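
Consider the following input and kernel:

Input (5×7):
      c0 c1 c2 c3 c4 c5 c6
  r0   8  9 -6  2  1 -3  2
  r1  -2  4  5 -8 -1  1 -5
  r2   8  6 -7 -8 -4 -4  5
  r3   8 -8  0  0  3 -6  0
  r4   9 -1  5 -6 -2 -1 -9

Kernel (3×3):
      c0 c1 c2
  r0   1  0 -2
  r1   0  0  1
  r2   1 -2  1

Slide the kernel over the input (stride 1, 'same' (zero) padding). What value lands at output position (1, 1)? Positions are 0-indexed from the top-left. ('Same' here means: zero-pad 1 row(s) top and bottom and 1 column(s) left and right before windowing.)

The receptive field on the zero-padded input at this output position is [8 9 -6 / -2 4 5 / 8 6 -7]. Elementwise product with the kernel and sum: 8·1 + -6·-2 + 5·1 + 8·1 + 6·-2 + -7·1.

14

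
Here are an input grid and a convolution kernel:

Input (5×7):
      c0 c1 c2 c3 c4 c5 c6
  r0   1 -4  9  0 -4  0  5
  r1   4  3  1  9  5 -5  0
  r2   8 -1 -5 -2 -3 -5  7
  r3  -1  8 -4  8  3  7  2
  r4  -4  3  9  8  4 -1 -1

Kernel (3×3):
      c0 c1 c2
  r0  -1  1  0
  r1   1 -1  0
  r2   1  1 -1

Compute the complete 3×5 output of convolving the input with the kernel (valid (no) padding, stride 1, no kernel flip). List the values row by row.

Output[0,0]: The receptive field on the input at this output position is [1 -4 9 / 4 3 1 / 8 -1 -5]. Elementwise product with the kernel and sum: 1·-1 + -4·1 + 4·1 + 3·-1 + 8·1 + -1·1 + -5·-1.

8 11 -21 0 -1
19 -2 6 1 0
-28 12 4 17 -2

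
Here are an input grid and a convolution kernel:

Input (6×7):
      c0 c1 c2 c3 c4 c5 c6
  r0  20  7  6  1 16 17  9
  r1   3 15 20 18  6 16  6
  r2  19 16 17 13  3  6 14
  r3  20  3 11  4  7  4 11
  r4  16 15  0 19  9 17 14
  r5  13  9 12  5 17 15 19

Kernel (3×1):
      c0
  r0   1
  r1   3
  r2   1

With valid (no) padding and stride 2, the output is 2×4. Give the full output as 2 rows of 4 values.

48 83 37 41
95 50 33 61

Output[0,0]: The receptive field on the input at this output position is [20 / 3 / 19]. Elementwise product with the kernel and sum: 20·1 + 3·3 + 19·1.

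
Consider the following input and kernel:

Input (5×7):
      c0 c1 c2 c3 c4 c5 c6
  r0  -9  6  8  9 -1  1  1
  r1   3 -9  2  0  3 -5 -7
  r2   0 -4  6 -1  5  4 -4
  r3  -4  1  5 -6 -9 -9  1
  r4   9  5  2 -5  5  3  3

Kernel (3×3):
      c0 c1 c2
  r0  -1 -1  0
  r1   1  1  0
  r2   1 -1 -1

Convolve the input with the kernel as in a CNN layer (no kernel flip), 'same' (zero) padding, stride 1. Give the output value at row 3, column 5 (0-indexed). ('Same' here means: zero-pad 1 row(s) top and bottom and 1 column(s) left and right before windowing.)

-28

The receptive field on the zero-padded input at this output position is [5 4 -4 / -9 -9 1 / 5 3 3]. Elementwise product with the kernel and sum: 5·-1 + 4·-1 + -9·1 + -9·1 + 5·1 + 3·-1 + 3·-1.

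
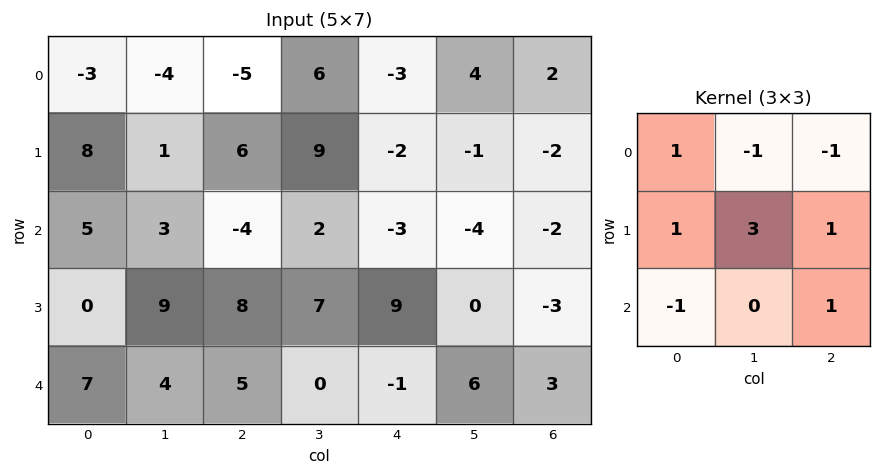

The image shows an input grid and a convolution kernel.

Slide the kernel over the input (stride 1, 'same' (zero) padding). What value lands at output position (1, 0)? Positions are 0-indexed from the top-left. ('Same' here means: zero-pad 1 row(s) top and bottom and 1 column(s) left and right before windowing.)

The receptive field on the zero-padded input at this output position is [0 -3 -4 / 0 8 1 / 0 5 3]. Elementwise product with the kernel and sum: 0·1 + -3·-1 + -4·-1 + 0·1 + 8·3 + 1·1 + 0·-1 + 3·1.

35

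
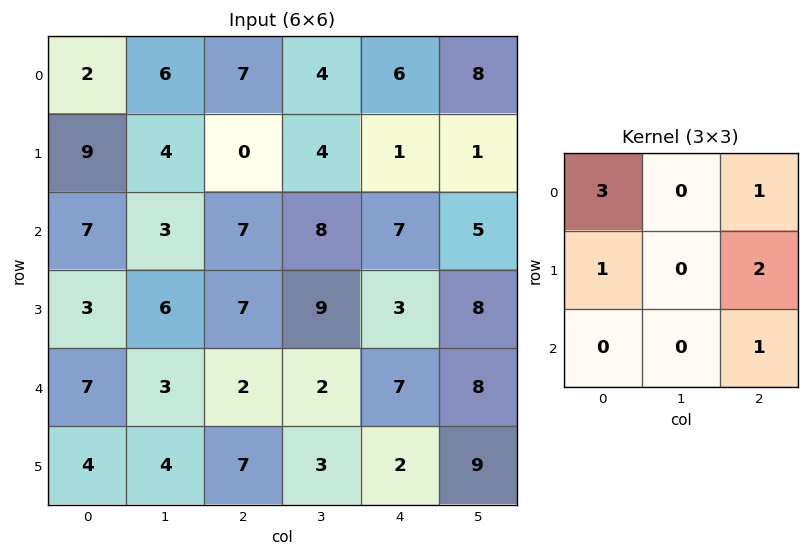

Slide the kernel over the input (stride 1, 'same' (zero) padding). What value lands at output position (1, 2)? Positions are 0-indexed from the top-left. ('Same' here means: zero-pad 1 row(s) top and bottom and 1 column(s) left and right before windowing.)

42

The receptive field on the zero-padded input at this output position is [6 7 4 / 4 0 4 / 3 7 8]. Elementwise product with the kernel and sum: 6·3 + 4·1 + 4·1 + 4·2 + 8·1.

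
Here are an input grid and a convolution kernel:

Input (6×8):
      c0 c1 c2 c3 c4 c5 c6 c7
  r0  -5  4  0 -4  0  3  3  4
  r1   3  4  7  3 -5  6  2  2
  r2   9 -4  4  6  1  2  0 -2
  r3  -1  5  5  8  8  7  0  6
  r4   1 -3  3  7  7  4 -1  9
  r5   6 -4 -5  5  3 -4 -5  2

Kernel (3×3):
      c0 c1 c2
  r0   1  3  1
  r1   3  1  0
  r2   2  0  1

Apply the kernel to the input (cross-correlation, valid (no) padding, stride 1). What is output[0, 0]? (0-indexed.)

The receptive field on the input at this output position is [-5 4 0 / 3 4 7 / 9 -4 4]. Elementwise product with the kernel and sum: -5·1 + 4·3 + 0·1 + 3·3 + 4·1 + 9·2 + 4·1.

42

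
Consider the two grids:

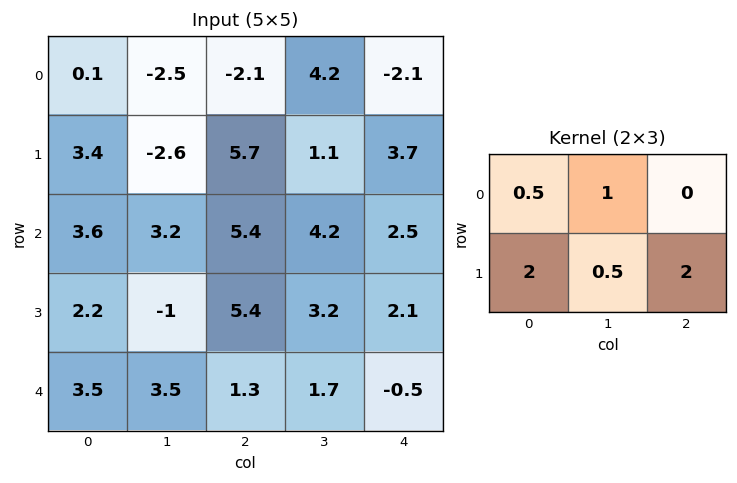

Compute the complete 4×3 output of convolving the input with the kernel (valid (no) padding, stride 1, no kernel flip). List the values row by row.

Output[0,0]: The receptive field on the input at this output position is [0.1 -2.5 -2.1 / 3.4 -2.6 5.7]. Elementwise product with the kernel and sum: 0.1·0.5 + -2.5·1 + 3.4·2 + -2.6·0.5 + 5.7·2.

14.45 -3.5 22.5
18.7 21.9 21.85
19.7 14.1 23.5
11.45 15.95 8.35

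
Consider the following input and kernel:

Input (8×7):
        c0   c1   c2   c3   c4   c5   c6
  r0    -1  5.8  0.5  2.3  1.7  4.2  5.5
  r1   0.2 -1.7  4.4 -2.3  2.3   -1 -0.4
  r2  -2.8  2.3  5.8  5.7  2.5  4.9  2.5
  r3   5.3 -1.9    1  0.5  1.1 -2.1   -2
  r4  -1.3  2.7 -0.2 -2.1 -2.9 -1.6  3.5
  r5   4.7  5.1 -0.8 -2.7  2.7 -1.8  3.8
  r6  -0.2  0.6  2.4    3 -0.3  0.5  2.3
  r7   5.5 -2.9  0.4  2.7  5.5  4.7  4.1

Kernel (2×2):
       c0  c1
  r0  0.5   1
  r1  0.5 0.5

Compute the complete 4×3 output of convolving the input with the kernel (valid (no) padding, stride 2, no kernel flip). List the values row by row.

Output[0,0]: The receptive field on the input at this output position is [-1 5.8 / 0.2 -1.7]. Elementwise product with the kernel and sum: -1·0.5 + 5.8·1 + 0.2·0.5 + -1.7·0.5.
Output[0,1]: The receptive field on the input at this output position is [0.5 2.3 / 4.4 -2.3]. Elementwise product with the kernel and sum: 0.5·0.5 + 2.3·1 + 4.4·0.5 + -2.3·0.5.

4.55 3.6 5.7
2.6 9.35 5.65
6.95 -3.95 -2.6
1.8 5.75 5.45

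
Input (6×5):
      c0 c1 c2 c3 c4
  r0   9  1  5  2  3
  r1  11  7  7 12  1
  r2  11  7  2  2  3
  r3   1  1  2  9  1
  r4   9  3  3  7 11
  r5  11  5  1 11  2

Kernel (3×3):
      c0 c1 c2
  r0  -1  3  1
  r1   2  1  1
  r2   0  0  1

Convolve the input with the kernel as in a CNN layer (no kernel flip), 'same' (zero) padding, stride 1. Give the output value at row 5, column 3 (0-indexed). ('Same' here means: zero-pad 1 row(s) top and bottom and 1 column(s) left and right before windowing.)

The receptive field on the zero-padded input at this output position is [3 7 11 / 1 11 2 / 0 0 0]. Elementwise product with the kernel and sum: 3·-1 + 7·3 + 11·1 + 1·2 + 11·1 + 2·1 + 0·1.

44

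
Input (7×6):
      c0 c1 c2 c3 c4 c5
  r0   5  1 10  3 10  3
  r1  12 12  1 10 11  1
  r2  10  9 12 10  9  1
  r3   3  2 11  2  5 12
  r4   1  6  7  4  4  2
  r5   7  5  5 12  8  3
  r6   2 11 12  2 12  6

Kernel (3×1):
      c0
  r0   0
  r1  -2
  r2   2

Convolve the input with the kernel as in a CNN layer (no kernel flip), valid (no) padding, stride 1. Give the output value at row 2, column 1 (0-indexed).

The receptive field on the input at this output position is [9 / 2 / 6]. Elementwise product with the kernel and sum: 2·-2 + 6·2.

8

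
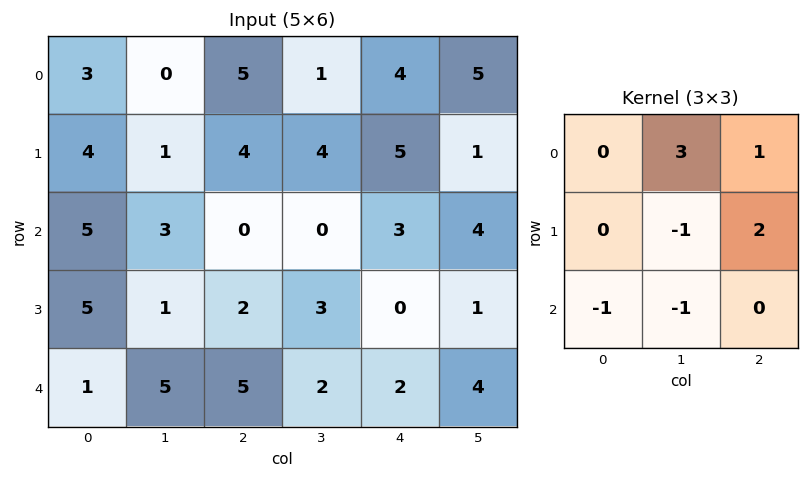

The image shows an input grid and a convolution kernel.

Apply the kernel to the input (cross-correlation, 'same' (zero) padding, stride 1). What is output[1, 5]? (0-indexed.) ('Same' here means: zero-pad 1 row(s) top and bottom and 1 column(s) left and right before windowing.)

7

The receptive field on the zero-padded input at this output position is [4 5 0 / 5 1 0 / 3 4 0]. Elementwise product with the kernel and sum: 5·3 + 0·1 + 1·-1 + 0·2 + 3·-1 + 4·-1.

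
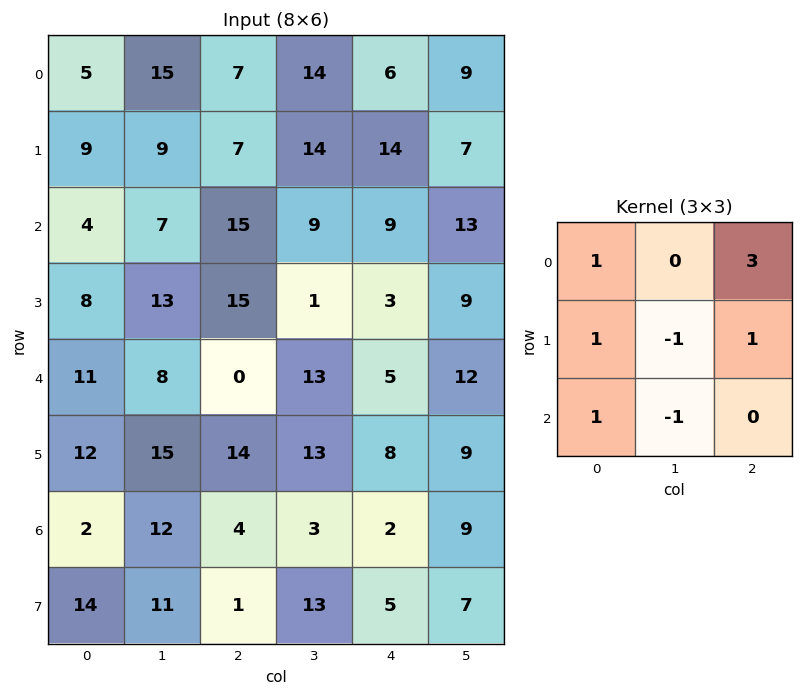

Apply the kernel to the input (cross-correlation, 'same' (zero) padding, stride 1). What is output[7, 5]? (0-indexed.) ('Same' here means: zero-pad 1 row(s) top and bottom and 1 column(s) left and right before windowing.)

The receptive field on the zero-padded input at this output position is [2 9 0 / 5 7 0 / 0 0 0]. Elementwise product with the kernel and sum: 2·1 + 0·3 + 5·1 + 7·-1 + 0·1 + 0·1 + 0·-1.

0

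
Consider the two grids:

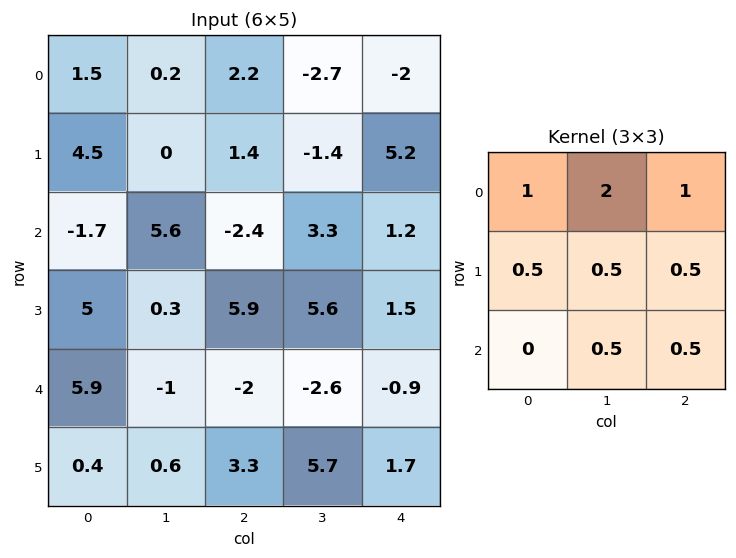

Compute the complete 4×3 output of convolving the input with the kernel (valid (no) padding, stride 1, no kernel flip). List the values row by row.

Output[0,0]: The receptive field on the input at this output position is [1.5 0.2 2.2 / 4.5 0 1.4 / -1.7 5.6 -2.4]. Elementwise product with the kernel and sum: 1.5·1 + 0.2·2 + 2.2·1 + 4.5·0.5 + 0·0.5 + 1.4·0.5 + 5.6·0.5 + -2.4·0.5.

8.65 2.35 -0.35
9.75 10.4 8.4
11.2 7.7 10.15
14.9 19.4 19.55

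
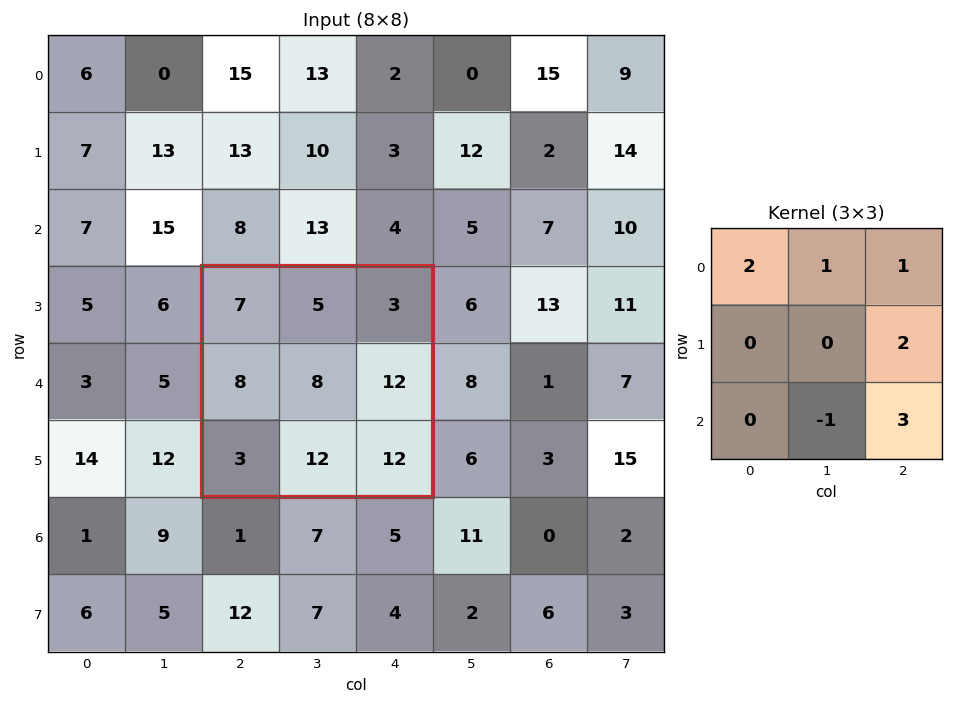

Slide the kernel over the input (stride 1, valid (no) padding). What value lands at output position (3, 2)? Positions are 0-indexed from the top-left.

The receptive field on the input at this output position is [7 5 3 / 8 8 12 / 3 12 12]. Elementwise product with the kernel and sum: 7·2 + 5·1 + 3·1 + 12·2 + 12·-1 + 12·3.

70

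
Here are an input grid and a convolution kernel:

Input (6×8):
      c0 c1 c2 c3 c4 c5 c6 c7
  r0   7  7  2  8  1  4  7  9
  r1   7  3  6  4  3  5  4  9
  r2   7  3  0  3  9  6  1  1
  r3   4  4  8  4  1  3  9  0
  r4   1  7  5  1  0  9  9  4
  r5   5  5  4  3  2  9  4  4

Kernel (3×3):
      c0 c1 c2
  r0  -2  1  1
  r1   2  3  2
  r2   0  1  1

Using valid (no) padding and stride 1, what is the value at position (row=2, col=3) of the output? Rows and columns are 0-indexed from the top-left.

The receptive field on the input at this output position is [3 9 6 / 4 1 3 / 1 0 9]. Elementwise product with the kernel and sum: 3·-2 + 9·1 + 6·1 + 4·2 + 1·3 + 3·2 + 0·1 + 9·1.

35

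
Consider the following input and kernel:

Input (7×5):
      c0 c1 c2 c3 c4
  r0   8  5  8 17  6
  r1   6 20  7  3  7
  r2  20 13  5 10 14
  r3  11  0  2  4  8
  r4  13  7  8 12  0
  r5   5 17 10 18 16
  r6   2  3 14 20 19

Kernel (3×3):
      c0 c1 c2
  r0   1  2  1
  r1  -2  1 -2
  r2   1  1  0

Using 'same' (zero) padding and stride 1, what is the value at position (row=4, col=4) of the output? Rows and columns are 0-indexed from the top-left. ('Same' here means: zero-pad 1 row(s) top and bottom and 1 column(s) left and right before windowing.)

The receptive field on the zero-padded input at this output position is [4 8 0 / 12 0 0 / 18 16 0]. Elementwise product with the kernel and sum: 4·1 + 8·2 + 0·1 + 12·-2 + 0·1 + 0·-2 + 18·1 + 16·1.

30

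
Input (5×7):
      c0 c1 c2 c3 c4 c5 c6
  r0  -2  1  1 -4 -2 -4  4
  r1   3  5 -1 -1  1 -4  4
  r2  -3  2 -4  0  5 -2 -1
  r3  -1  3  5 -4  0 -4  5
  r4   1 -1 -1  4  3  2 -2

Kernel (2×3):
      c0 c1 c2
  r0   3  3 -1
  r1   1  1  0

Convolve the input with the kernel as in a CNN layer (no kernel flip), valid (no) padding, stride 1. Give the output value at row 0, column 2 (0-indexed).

-9

The receptive field on the input at this output position is [1 -4 -2 / -1 -1 1]. Elementwise product with the kernel and sum: 1·3 + -4·3 + -2·-1 + -1·1 + -1·1.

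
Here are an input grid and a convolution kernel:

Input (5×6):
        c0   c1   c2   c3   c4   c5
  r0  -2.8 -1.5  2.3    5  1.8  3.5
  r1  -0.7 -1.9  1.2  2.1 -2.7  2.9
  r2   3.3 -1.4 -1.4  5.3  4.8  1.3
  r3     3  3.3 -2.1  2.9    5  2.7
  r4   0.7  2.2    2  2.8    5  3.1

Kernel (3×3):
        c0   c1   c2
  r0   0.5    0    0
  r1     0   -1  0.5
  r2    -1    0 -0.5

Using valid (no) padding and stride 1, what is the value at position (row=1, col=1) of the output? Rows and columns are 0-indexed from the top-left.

-1.65

The receptive field on the input at this output position is [-1.9 1.2 2.1 / -1.4 -1.4 5.3 / 3.3 -2.1 2.9]. Elementwise product with the kernel and sum: -1.9·0.5 + -1.4·-1 + 5.3·0.5 + 3.3·-1 + 2.9·-0.5.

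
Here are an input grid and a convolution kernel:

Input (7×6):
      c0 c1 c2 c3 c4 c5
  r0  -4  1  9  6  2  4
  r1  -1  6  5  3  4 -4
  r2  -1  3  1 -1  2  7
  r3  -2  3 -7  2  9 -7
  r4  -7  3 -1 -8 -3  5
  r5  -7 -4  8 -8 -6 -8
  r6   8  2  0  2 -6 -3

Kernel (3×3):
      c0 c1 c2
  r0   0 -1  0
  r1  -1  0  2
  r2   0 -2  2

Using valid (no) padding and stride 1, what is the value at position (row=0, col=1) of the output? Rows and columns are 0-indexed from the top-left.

The receptive field on the input at this output position is [1 9 6 / 6 5 3 / 3 1 -1]. Elementwise product with the kernel and sum: 9·-1 + 6·-1 + 3·2 + 1·-2 + -1·2.

-13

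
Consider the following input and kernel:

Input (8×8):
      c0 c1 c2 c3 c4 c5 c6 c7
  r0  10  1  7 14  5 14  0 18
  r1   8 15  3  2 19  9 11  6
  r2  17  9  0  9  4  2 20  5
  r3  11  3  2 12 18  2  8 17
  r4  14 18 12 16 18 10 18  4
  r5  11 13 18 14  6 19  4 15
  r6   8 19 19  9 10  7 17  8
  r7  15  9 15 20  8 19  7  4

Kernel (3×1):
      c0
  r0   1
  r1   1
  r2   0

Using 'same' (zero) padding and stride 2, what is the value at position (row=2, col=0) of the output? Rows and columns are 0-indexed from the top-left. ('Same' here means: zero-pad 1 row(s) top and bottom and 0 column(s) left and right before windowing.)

The receptive field on the zero-padded input at this output position is [11 / 14 / 11]. Elementwise product with the kernel and sum: 11·1 + 14·1.

25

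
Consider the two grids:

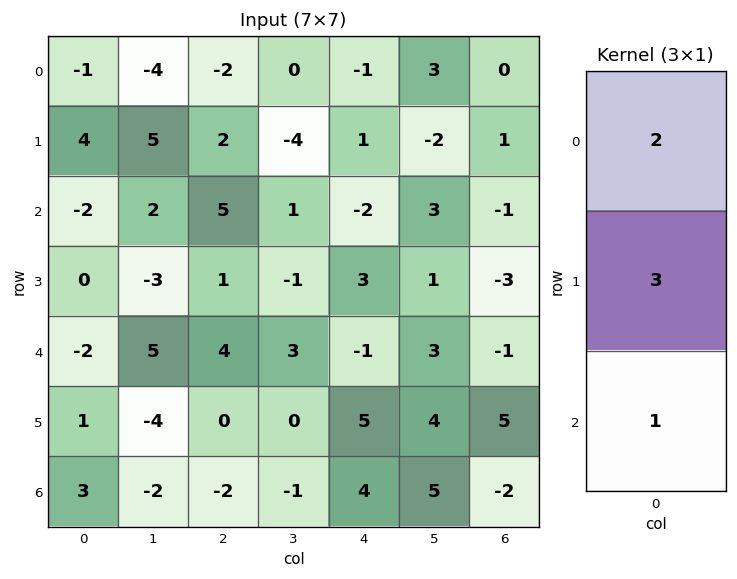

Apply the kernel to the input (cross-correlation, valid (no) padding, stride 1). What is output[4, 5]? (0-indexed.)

23

The receptive field on the input at this output position is [3 / 4 / 5]. Elementwise product with the kernel and sum: 3·2 + 4·3 + 5·1.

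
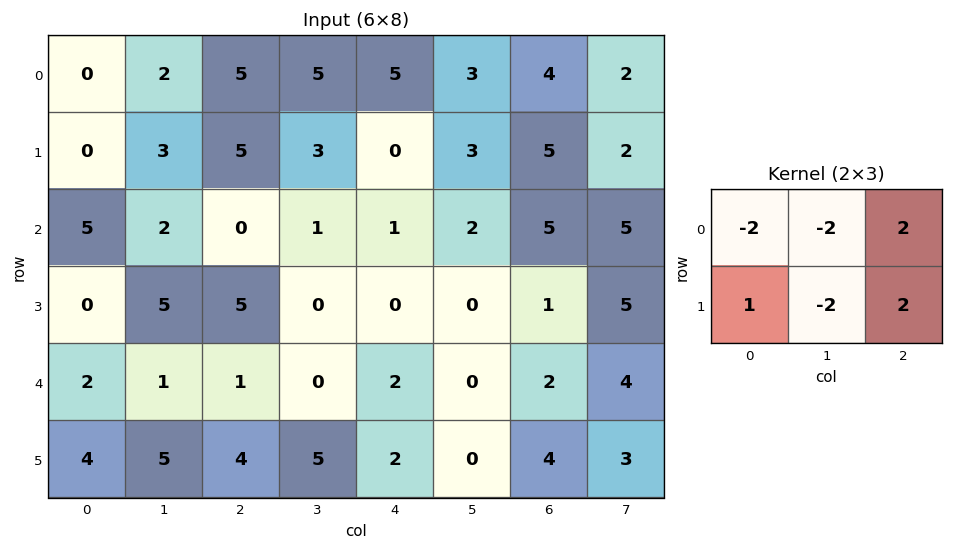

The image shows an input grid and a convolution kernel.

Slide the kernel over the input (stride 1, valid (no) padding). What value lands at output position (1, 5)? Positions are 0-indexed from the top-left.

The receptive field on the input at this output position is [3 5 2 / 2 5 5]. Elementwise product with the kernel and sum: 3·-2 + 5·-2 + 2·2 + 2·1 + 5·-2 + 5·2.

-10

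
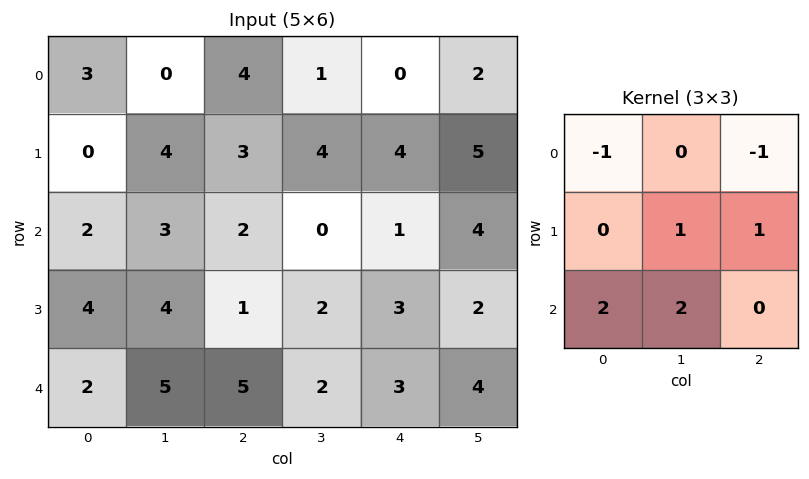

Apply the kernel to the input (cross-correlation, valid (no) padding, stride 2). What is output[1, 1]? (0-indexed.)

16

The receptive field on the input at this output position is [2 0 1 / 1 2 3 / 5 2 3]. Elementwise product with the kernel and sum: 2·-1 + 1·-1 + 2·1 + 3·1 + 5·2 + 2·2.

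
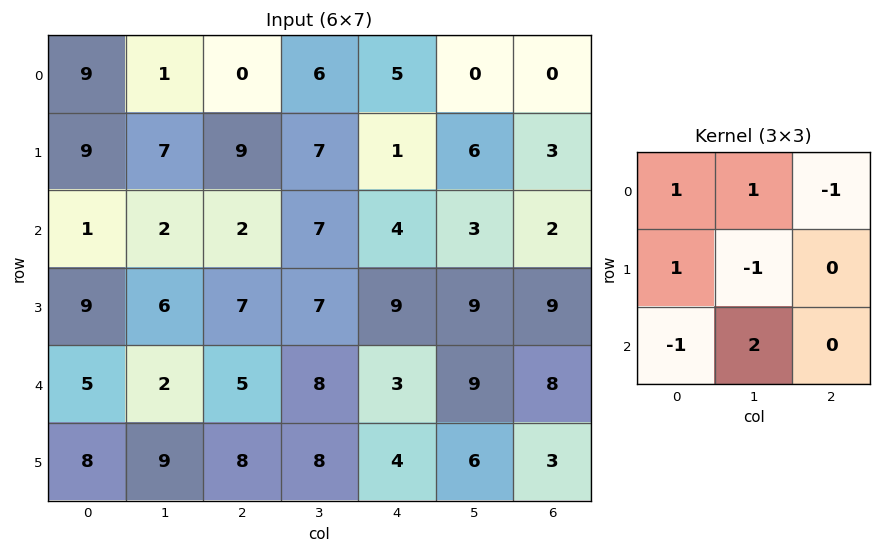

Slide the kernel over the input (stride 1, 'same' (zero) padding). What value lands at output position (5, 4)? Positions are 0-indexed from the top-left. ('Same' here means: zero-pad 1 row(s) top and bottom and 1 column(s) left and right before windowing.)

6

The receptive field on the zero-padded input at this output position is [8 3 9 / 8 4 6 / 0 0 0]. Elementwise product with the kernel and sum: 8·1 + 3·1 + 9·-1 + 8·1 + 4·-1 + 0·-1 + 0·2.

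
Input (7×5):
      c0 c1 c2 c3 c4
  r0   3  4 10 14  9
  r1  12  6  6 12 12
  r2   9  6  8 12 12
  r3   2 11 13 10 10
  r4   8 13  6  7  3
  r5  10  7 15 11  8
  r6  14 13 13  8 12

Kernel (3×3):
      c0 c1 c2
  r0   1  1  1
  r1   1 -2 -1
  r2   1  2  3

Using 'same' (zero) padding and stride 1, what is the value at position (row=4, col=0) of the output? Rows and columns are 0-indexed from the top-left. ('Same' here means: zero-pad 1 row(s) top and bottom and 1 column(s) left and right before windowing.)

25

The receptive field on the zero-padded input at this output position is [0 2 11 / 0 8 13 / 0 10 7]. Elementwise product with the kernel and sum: 0·1 + 2·1 + 11·1 + 0·1 + 8·-2 + 13·-1 + 0·1 + 10·2 + 7·3.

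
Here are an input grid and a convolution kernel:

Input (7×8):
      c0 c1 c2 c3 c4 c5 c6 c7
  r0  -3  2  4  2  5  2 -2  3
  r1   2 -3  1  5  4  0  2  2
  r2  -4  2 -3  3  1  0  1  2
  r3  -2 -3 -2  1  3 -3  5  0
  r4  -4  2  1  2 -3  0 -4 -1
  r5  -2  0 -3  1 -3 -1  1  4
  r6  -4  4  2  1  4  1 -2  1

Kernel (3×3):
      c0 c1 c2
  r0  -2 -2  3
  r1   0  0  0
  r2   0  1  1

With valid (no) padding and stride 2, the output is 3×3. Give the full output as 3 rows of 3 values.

Output[0,0]: The receptive field on the input at this output position is [-3 2 4 / 2 -3 1 / -4 2 -3]. Elementwise product with the kernel and sum: -3·-2 + 2·-2 + 4·3 + 2·1 + -3·1.
Output[0,1]: The receptive field on the input at this output position is [4 2 5 / 1 5 4 / -3 3 1]. Elementwise product with the kernel and sum: 4·-2 + 2·-2 + 5·3 + 3·1 + 1·1.

13 7 -19
-2 2 -3
13 -10 -7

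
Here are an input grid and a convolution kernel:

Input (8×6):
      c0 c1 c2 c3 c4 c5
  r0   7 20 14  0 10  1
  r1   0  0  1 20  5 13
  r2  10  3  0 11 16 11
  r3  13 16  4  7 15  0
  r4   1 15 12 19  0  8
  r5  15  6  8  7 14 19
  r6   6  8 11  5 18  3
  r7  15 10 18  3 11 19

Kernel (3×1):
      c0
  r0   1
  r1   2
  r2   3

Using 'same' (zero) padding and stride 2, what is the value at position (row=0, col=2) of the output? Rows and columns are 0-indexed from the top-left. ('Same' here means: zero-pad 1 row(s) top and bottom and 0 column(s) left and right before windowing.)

The receptive field on the zero-padded input at this output position is [0 / 10 / 5]. Elementwise product with the kernel and sum: 0·1 + 10·2 + 5·3.

35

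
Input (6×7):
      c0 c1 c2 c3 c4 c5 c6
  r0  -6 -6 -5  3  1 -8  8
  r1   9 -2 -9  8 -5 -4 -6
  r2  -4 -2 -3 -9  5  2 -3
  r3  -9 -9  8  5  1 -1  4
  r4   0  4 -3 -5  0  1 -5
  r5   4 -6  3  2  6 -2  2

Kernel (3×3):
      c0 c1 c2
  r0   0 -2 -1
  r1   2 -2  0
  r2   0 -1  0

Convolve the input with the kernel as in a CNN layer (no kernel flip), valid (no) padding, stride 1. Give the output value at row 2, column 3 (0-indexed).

The receptive field on the input at this output position is [-9 5 2 / 5 1 -1 / -5 0 1]. Elementwise product with the kernel and sum: 5·-2 + 2·-1 + 5·2 + 1·-2 + 0·-1.

-4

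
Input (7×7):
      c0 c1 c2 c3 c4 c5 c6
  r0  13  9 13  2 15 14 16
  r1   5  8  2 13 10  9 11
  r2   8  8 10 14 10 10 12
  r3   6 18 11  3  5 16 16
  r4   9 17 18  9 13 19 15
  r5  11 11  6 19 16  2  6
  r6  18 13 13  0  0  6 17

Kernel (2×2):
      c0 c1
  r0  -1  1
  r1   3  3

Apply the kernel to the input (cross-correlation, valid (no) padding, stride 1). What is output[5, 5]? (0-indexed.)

The receptive field on the input at this output position is [2 6 / 6 17]. Elementwise product with the kernel and sum: 2·-1 + 6·1 + 6·3 + 17·3.

73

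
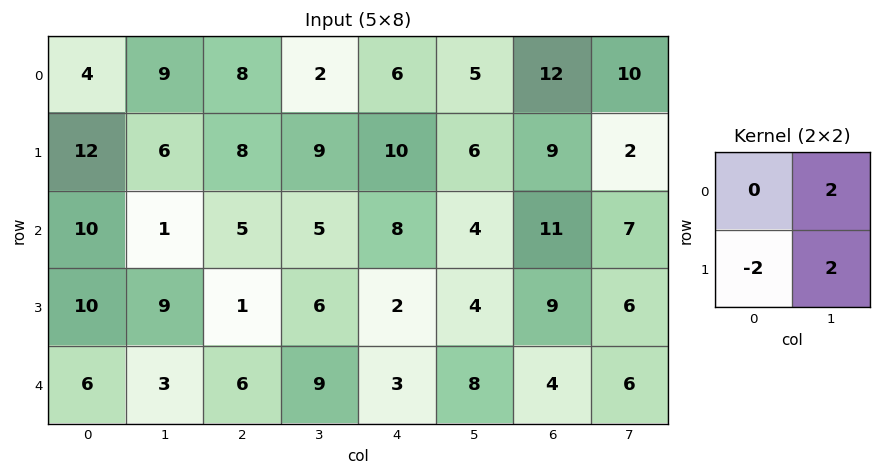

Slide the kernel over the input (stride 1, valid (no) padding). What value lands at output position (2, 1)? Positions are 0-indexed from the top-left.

The receptive field on the input at this output position is [1 5 / 9 1]. Elementwise product with the kernel and sum: 5·2 + 9·-2 + 1·2.

-6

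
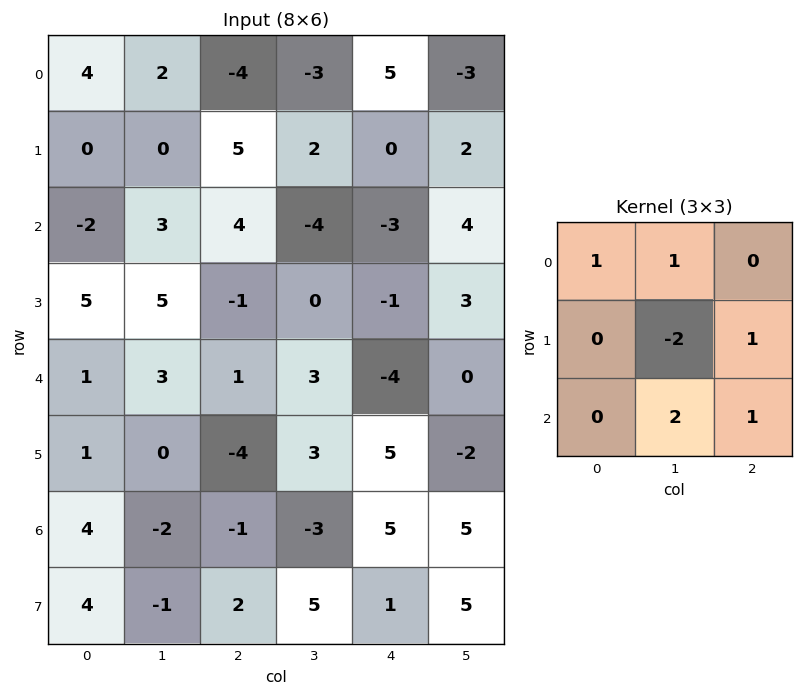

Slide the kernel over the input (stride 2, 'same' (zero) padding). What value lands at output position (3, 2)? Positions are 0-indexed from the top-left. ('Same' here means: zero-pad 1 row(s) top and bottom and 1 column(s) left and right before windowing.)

10

The receptive field on the zero-padded input at this output position is [3 5 -2 / -3 5 5 / 5 1 5]. Elementwise product with the kernel and sum: 3·1 + 5·1 + 5·-2 + 5·1 + 1·2 + 5·1.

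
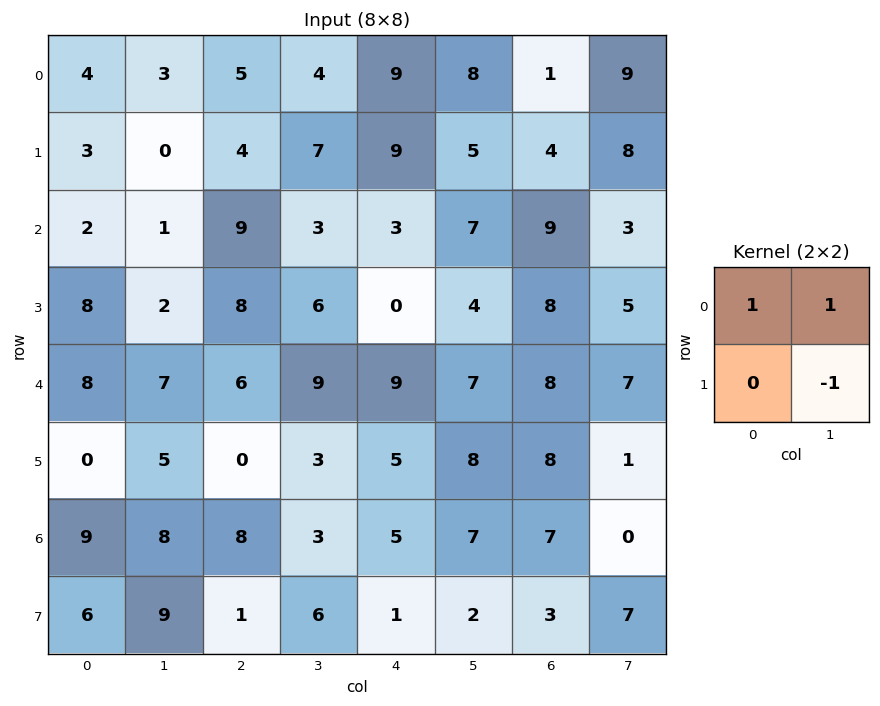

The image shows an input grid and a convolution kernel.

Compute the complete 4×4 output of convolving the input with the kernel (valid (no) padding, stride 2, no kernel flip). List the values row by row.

Output[0,0]: The receptive field on the input at this output position is [4 3 / 3 0]. Elementwise product with the kernel and sum: 4·1 + 3·1 + 0·-1.
Output[0,1]: The receptive field on the input at this output position is [5 4 / 4 7]. Elementwise product with the kernel and sum: 5·1 + 4·1 + 7·-1.

7 2 12 2
1 6 6 7
10 12 8 14
8 5 10 0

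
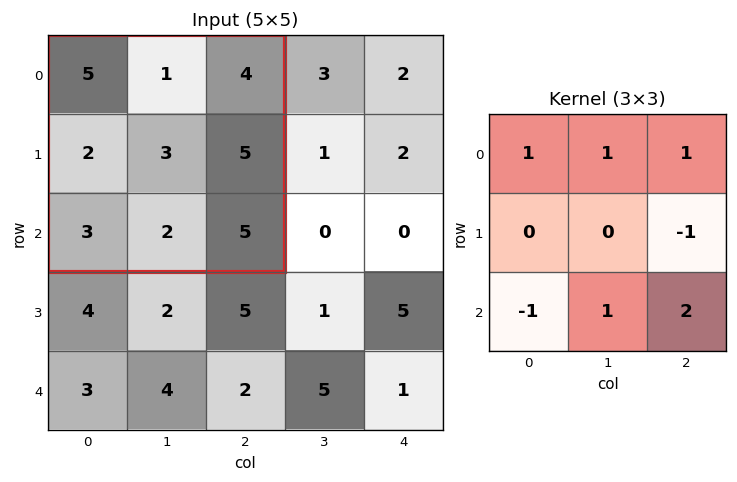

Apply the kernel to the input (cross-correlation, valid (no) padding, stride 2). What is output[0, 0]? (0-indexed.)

The receptive field on the input at this output position is [5 1 4 / 2 3 5 / 3 2 5]. Elementwise product with the kernel and sum: 5·1 + 1·1 + 4·1 + 5·-1 + 3·-1 + 2·1 + 5·2.

14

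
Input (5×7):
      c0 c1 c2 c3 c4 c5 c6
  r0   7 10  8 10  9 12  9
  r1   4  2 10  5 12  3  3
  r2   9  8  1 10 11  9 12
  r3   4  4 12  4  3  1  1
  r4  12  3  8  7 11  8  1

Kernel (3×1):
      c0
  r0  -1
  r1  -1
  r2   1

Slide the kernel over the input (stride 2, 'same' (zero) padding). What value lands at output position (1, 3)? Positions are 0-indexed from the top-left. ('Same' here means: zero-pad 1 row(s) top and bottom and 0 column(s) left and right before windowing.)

The receptive field on the zero-padded input at this output position is [3 / 12 / 1]. Elementwise product with the kernel and sum: 3·-1 + 12·-1 + 1·1.

-14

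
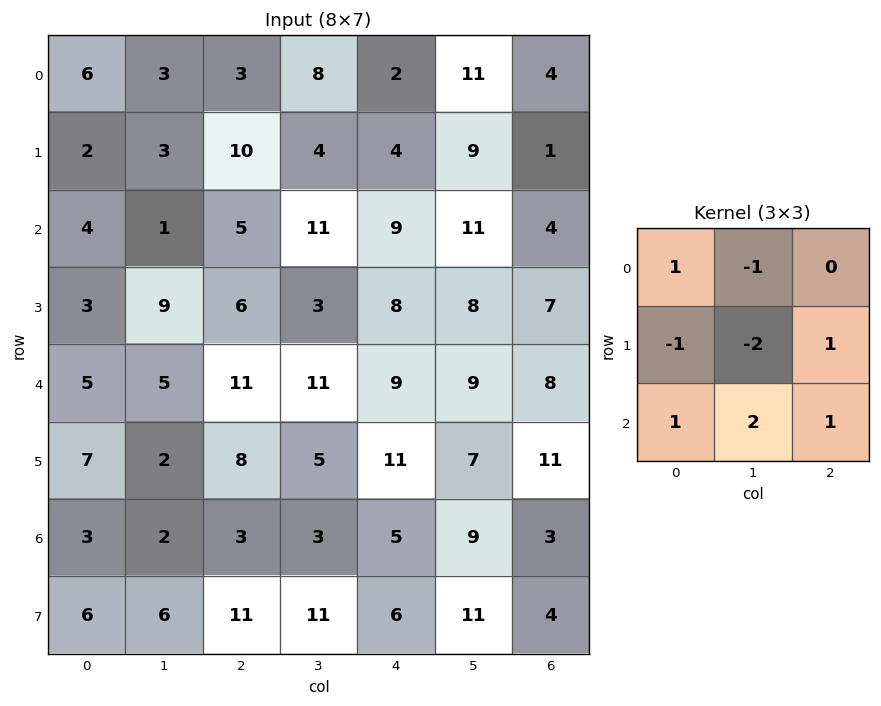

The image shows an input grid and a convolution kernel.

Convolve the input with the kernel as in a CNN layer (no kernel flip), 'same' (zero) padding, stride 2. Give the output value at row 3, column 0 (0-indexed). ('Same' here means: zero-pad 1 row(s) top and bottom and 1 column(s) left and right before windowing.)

7

The receptive field on the zero-padded input at this output position is [0 7 2 / 0 3 2 / 0 6 6]. Elementwise product with the kernel and sum: 0·1 + 7·-1 + 0·-1 + 3·-2 + 2·1 + 0·1 + 6·2 + 6·1.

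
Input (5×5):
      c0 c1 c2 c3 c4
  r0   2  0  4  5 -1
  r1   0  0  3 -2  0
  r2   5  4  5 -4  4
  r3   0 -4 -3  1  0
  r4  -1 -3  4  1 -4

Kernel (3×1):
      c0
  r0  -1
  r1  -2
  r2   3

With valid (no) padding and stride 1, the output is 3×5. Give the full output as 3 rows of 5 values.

Output[0,0]: The receptive field on the input at this output position is [2 / 0 / 5]. Elementwise product with the kernel and sum: 2·-1 + 0·-2 + 5·3.
Output[0,1]: The receptive field on the input at this output position is [0 / 0 / 4]. Elementwise product with the kernel and sum: 0·-1 + 0·-2 + 4·3.

13 12 5 -13 13
-10 -20 -22 13 -8
-8 -5 13 5 -16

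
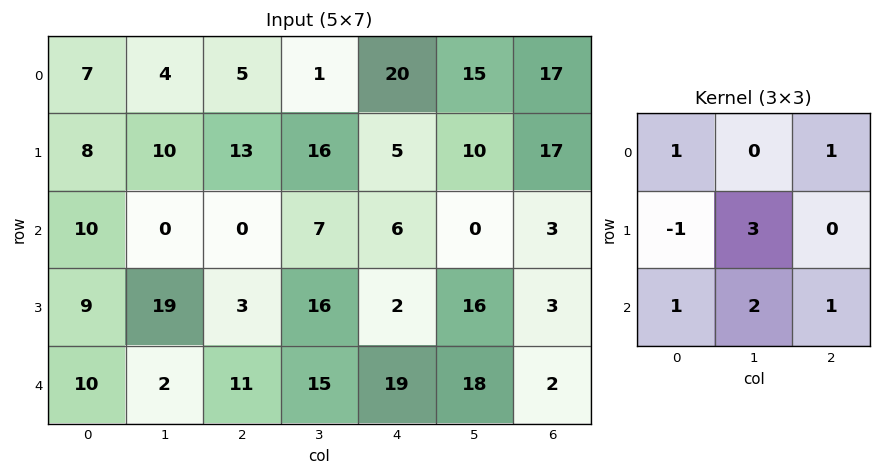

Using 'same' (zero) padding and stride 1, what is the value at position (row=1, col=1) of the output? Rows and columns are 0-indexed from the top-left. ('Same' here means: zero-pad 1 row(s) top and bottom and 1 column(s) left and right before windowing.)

The receptive field on the zero-padded input at this output position is [7 4 5 / 8 10 13 / 10 0 0]. Elementwise product with the kernel and sum: 7·1 + 5·1 + 8·-1 + 10·3 + 10·1 + 0·2 + 0·1.

44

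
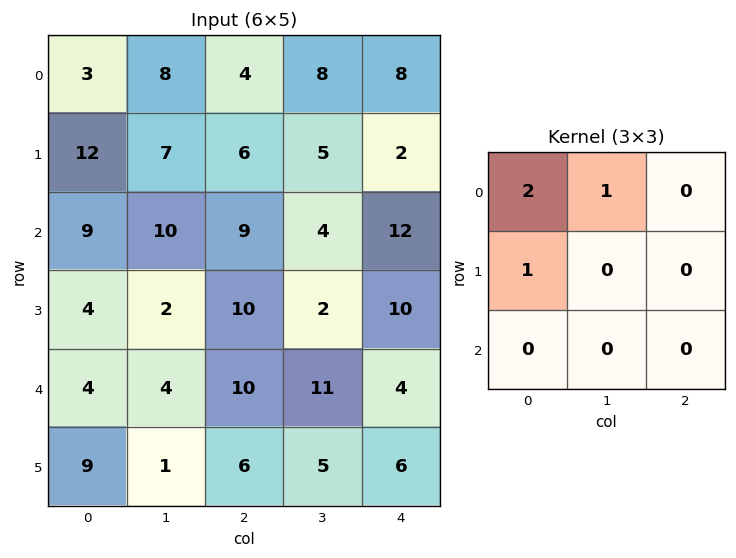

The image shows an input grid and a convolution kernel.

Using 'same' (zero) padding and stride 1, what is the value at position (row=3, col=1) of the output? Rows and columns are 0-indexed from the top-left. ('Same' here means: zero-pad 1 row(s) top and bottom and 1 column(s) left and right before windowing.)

The receptive field on the zero-padded input at this output position is [9 10 9 / 4 2 10 / 4 4 10]. Elementwise product with the kernel and sum: 9·2 + 10·1 + 4·1.

32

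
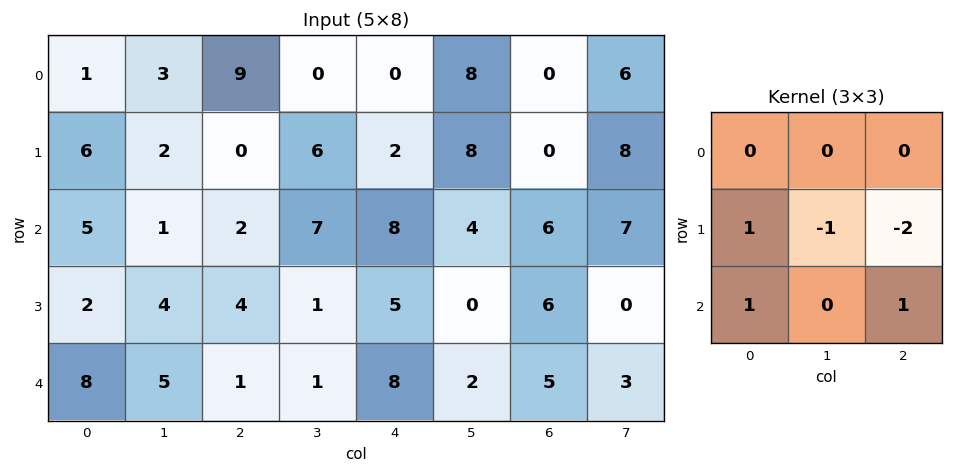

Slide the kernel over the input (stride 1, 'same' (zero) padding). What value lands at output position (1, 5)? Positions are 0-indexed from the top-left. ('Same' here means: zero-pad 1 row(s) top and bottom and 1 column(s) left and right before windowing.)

8

The receptive field on the zero-padded input at this output position is [0 8 0 / 2 8 0 / 8 4 6]. Elementwise product with the kernel and sum: 2·1 + 8·-1 + 0·-2 + 8·1 + 6·1.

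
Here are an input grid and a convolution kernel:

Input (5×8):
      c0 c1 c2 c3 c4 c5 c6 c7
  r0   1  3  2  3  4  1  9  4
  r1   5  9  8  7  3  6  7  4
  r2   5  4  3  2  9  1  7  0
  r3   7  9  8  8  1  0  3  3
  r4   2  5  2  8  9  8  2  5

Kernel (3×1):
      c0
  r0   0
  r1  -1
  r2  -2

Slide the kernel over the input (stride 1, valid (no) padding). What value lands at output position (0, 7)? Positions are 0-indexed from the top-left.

-4

The receptive field on the input at this output position is [4 / 4 / 0]. Elementwise product with the kernel and sum: 4·-1 + 0·-2.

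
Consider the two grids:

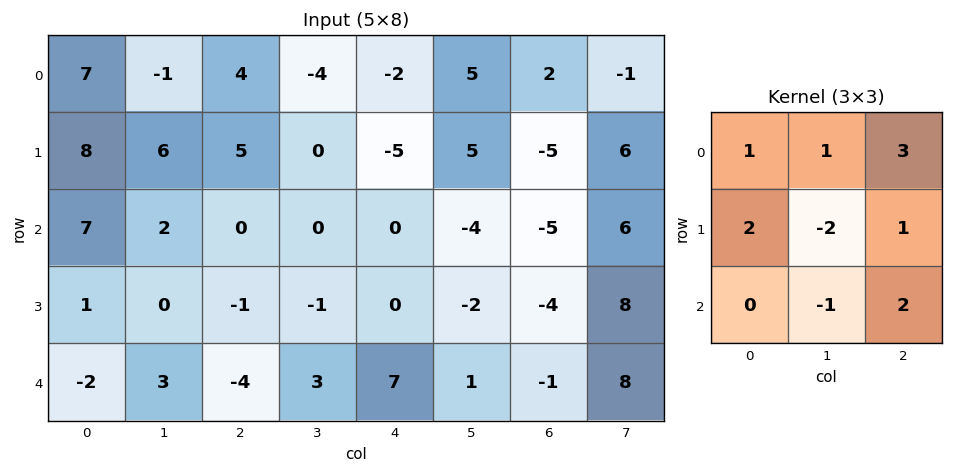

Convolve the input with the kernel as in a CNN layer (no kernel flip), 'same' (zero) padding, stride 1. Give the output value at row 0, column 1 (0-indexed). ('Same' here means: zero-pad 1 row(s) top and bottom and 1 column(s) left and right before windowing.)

24

The receptive field on the zero-padded input at this output position is [0 0 0 / 7 -1 4 / 8 6 5]. Elementwise product with the kernel and sum: 0·1 + 0·1 + 0·3 + 7·2 + -1·-2 + 4·1 + 6·-1 + 5·2.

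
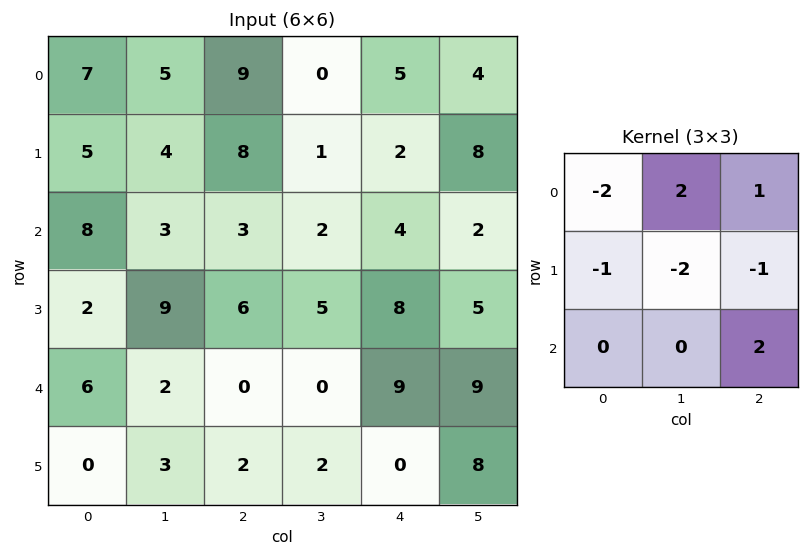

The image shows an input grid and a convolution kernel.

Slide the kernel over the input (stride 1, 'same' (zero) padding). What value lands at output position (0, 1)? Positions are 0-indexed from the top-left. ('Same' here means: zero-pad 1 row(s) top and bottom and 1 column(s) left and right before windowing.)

The receptive field on the zero-padded input at this output position is [0 0 0 / 7 5 9 / 5 4 8]. Elementwise product with the kernel and sum: 0·-2 + 0·2 + 0·1 + 7·-1 + 5·-2 + 9·-1 + 8·2.

-10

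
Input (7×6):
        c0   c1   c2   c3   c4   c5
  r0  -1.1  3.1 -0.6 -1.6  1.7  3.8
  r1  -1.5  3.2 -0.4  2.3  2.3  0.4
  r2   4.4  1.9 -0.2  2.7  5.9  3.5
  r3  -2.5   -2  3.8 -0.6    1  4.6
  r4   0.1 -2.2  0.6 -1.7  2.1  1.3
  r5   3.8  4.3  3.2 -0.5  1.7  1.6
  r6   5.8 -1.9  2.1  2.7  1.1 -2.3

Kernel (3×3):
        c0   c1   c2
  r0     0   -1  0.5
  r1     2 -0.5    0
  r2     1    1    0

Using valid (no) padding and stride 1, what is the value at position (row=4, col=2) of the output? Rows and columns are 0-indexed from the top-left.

The receptive field on the input at this output position is [0.6 -1.7 2.1 / 3.2 -0.5 1.7 / 2.1 2.7 1.1]. Elementwise product with the kernel and sum: -1.7·-1 + 2.1·0.5 + 3.2·2 + -0.5·-0.5 + 2.1·1 + 2.7·1.

14.2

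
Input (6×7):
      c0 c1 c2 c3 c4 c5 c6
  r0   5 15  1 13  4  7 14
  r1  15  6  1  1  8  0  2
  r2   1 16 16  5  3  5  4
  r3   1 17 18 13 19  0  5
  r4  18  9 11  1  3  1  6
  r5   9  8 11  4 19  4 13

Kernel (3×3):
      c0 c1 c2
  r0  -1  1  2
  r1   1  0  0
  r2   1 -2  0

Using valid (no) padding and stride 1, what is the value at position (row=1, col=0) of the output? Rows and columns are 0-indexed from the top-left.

The receptive field on the input at this output position is [15 6 1 / 1 16 16 / 1 17 18]. Elementwise product with the kernel and sum: 15·-1 + 6·1 + 1·2 + 1·1 + 1·1 + 17·-2.

-39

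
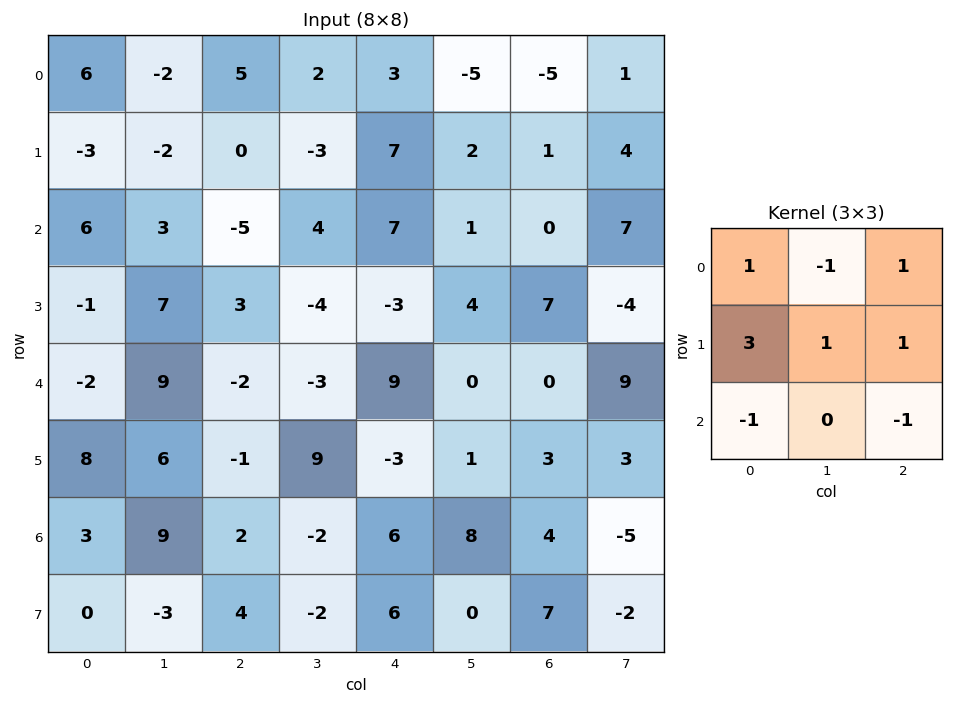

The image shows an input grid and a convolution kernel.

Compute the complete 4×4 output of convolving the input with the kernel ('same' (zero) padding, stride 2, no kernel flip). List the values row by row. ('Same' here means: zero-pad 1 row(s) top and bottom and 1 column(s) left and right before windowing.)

Output[0,0]: The receptive field on the zero-padded input at this output position is [0 0 0 / 0 6 -2 / 0 -3 -2]. Elementwise product with the kernel and sum: 0·1 + 0·-1 + 0·1 + 0·3 + 6·1 + -2·1 + 0·-1 + -2·-1.

6 6 5 -25
3 0 12 15
9 7 -7 -2
13 48 23 26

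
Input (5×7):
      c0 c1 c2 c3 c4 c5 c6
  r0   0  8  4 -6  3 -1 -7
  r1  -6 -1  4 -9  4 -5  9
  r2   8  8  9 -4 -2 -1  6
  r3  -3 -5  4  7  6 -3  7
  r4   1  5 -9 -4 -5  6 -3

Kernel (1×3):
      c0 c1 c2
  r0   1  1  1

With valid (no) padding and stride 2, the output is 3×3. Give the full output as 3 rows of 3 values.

Output[0,0]: The receptive field on the input at this output position is [0 8 4]. Elementwise product with the kernel and sum: 0·1 + 8·1 + 4·1.
Output[0,1]: The receptive field on the input at this output position is [4 -6 3]. Elementwise product with the kernel and sum: 4·1 + -6·1 + 3·1.

12 1 -5
25 3 3
-3 -18 -2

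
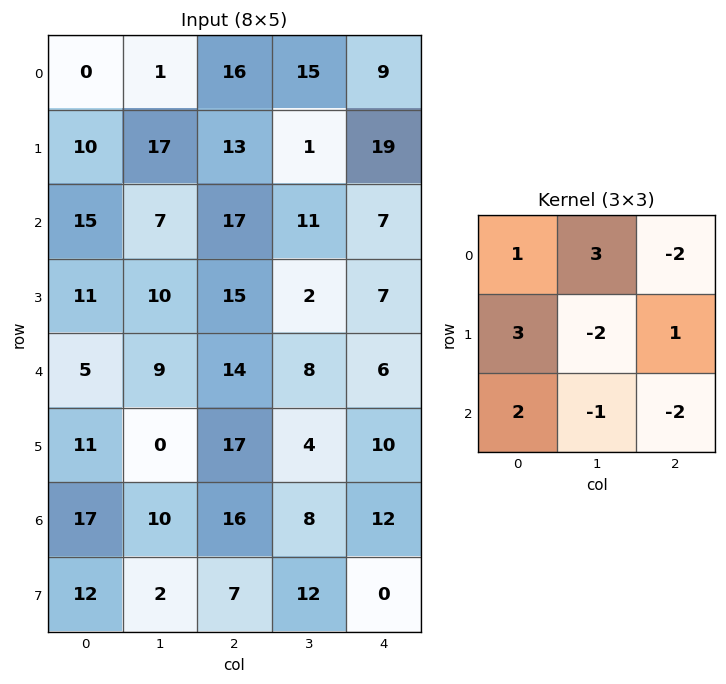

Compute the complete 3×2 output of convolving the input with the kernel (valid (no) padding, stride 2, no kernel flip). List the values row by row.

-31 108
3 92
46 79

Output[0,0]: The receptive field on the input at this output position is [0 1 16 / 10 17 13 / 15 7 17]. Elementwise product with the kernel and sum: 0·1 + 1·3 + 16·-2 + 10·3 + 17·-2 + 13·1 + 15·2 + 7·-1 + 17·-2.
Output[0,1]: The receptive field on the input at this output position is [16 15 9 / 13 1 19 / 17 11 7]. Elementwise product with the kernel and sum: 16·1 + 15·3 + 9·-2 + 13·3 + 1·-2 + 19·1 + 17·2 + 11·-1 + 7·-2.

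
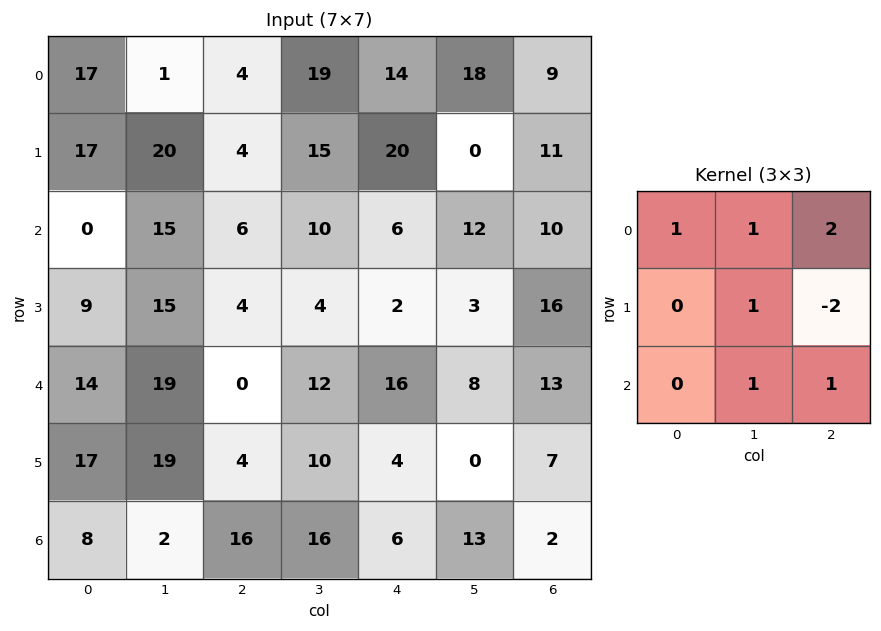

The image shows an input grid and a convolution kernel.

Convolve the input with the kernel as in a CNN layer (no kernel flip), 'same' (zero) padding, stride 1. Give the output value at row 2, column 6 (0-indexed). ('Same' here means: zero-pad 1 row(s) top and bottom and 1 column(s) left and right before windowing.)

37

The receptive field on the zero-padded input at this output position is [0 11 0 / 12 10 0 / 3 16 0]. Elementwise product with the kernel and sum: 0·1 + 11·1 + 0·2 + 10·1 + 0·-2 + 16·1 + 0·1.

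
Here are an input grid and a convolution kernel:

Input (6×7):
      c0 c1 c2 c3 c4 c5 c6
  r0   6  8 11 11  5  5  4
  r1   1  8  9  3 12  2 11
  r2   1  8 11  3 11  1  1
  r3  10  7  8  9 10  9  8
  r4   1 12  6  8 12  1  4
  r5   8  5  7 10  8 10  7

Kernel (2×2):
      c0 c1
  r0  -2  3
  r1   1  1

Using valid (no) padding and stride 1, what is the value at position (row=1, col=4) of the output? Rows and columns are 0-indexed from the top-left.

The receptive field on the input at this output position is [12 2 / 11 1]. Elementwise product with the kernel and sum: 12·-2 + 2·3 + 11·1 + 1·1.

-6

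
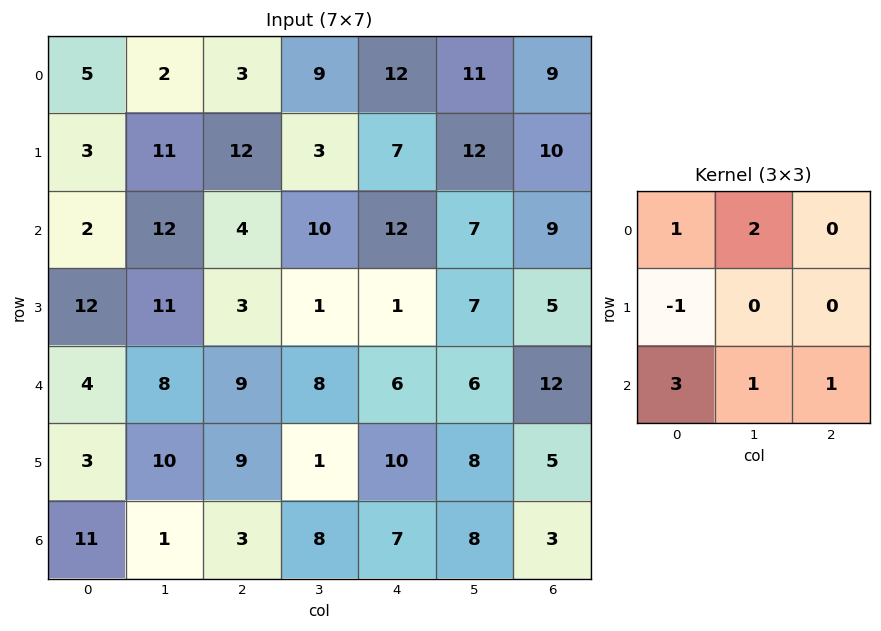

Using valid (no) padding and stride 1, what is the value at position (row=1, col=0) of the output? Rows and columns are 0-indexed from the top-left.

The receptive field on the input at this output position is [3 11 12 / 2 12 4 / 12 11 3]. Elementwise product with the kernel and sum: 3·1 + 11·2 + 2·-1 + 12·3 + 11·1 + 3·1.

73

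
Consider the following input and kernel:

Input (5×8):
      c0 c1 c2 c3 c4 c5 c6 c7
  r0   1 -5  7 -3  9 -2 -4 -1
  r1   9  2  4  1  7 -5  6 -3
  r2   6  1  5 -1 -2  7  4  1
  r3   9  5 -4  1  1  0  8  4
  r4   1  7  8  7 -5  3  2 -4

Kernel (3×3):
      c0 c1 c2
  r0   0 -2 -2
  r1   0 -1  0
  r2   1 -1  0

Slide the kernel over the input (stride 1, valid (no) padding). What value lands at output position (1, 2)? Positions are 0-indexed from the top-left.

The receptive field on the input at this output position is [4 1 7 / 5 -1 -2 / -4 1 1]. Elementwise product with the kernel and sum: 1·-2 + 7·-2 + -1·-1 + -4·1 + 1·-1.

-20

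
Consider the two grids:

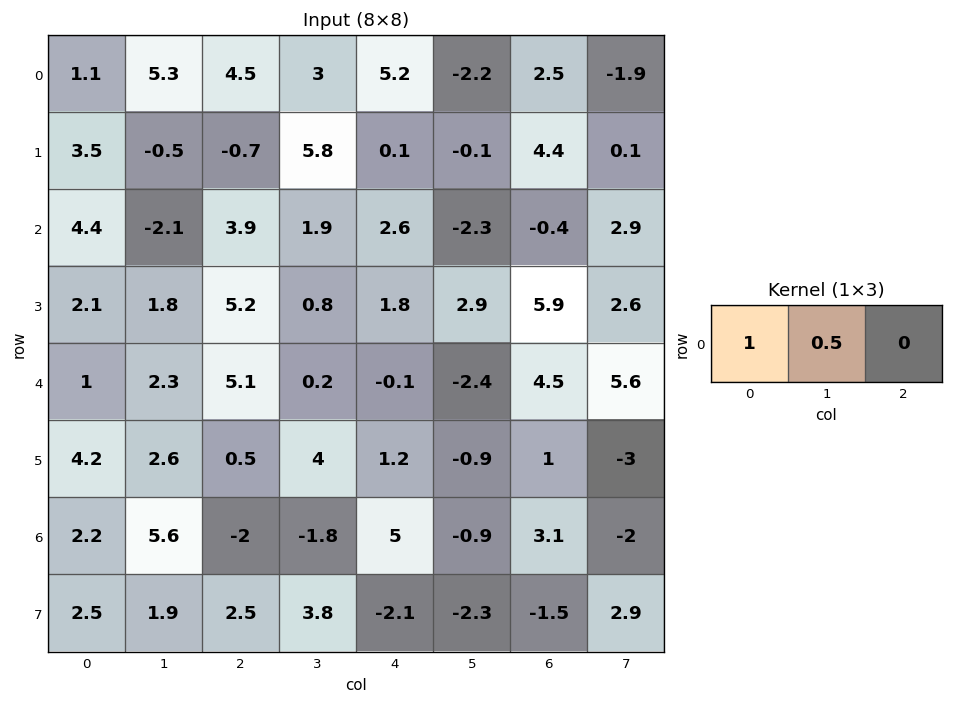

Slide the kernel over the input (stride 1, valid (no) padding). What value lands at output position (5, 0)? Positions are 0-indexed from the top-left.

The receptive field on the input at this output position is [4.2 2.6 0.5]. Elementwise product with the kernel and sum: 4.2·1 + 2.6·0.5.

5.5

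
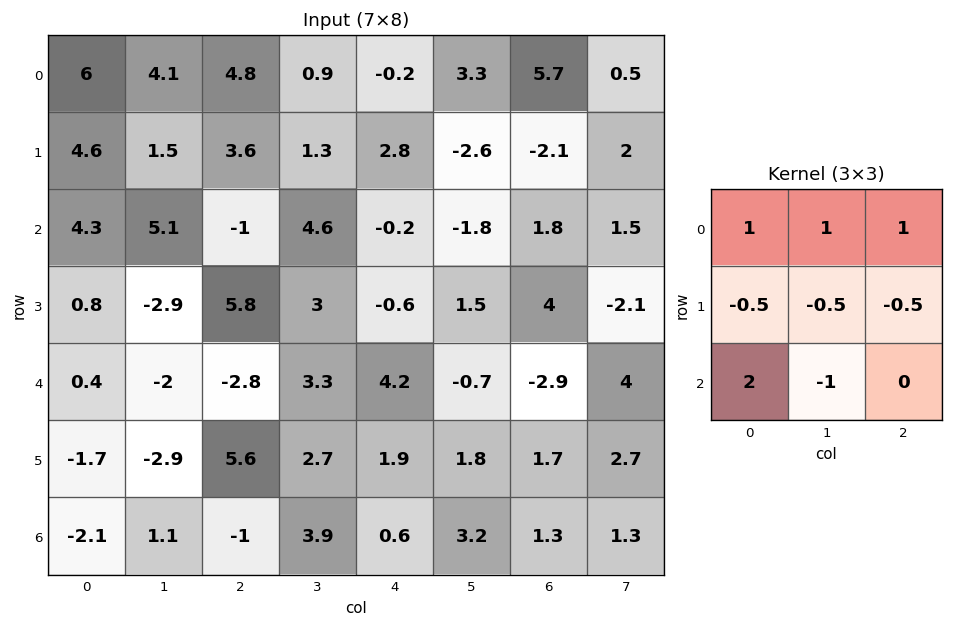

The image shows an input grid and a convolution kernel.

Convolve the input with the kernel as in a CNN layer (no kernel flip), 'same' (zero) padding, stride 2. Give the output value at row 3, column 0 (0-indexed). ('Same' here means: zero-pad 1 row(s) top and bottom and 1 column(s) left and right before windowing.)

-4.1

The receptive field on the zero-padded input at this output position is [0 -1.7 -2.9 / 0 -2.1 1.1 / 0 0 0]. Elementwise product with the kernel and sum: 0·1 + -1.7·1 + -2.9·1 + 0·-0.5 + -2.1·-0.5 + 1.1·-0.5 + 0·2 + 0·-1.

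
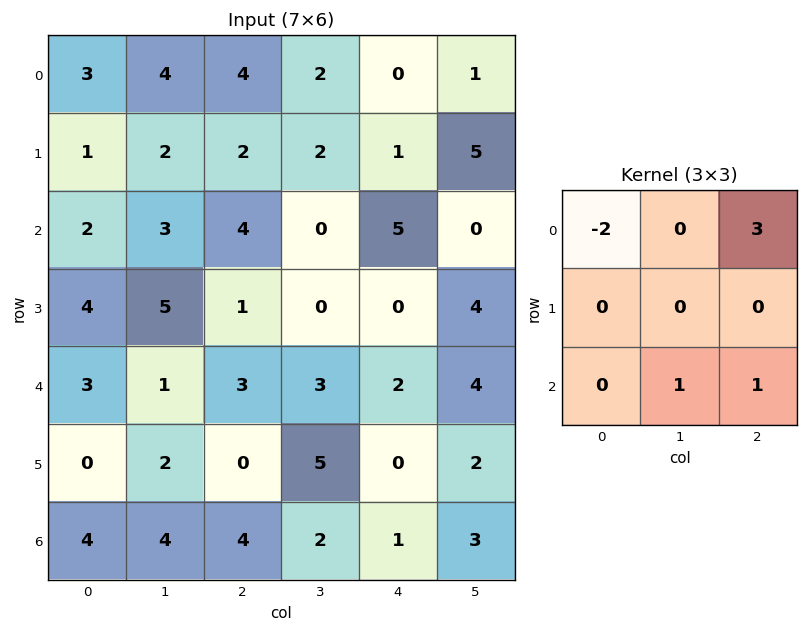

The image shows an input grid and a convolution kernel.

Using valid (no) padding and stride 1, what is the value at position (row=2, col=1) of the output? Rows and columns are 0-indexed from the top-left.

The receptive field on the input at this output position is [3 4 0 / 5 1 0 / 1 3 3]. Elementwise product with the kernel and sum: 3·-2 + 0·3 + 3·1 + 3·1.

0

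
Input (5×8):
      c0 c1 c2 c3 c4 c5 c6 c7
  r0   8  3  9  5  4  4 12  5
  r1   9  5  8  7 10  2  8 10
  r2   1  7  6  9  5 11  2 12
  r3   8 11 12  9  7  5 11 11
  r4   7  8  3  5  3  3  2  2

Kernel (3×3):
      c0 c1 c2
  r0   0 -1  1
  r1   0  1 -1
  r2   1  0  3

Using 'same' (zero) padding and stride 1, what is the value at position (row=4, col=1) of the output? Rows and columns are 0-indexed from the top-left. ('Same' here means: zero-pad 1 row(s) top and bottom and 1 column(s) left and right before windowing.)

The receptive field on the zero-padded input at this output position is [8 11 12 / 7 8 3 / 0 0 0]. Elementwise product with the kernel and sum: 11·-1 + 12·1 + 8·1 + 3·-1 + 0·1 + 0·3.

6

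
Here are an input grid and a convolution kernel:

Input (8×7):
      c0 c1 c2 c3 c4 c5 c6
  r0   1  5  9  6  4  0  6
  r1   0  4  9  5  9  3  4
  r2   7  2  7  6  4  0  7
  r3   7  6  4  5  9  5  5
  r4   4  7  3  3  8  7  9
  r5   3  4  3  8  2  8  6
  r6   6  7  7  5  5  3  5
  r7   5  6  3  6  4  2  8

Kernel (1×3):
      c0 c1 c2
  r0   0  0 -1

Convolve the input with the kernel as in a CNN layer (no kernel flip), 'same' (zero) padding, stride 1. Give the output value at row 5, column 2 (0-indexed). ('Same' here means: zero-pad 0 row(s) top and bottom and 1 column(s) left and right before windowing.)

The receptive field on the zero-padded input at this output position is [4 3 8]. Elementwise product with the kernel and sum: 8·-1.

-8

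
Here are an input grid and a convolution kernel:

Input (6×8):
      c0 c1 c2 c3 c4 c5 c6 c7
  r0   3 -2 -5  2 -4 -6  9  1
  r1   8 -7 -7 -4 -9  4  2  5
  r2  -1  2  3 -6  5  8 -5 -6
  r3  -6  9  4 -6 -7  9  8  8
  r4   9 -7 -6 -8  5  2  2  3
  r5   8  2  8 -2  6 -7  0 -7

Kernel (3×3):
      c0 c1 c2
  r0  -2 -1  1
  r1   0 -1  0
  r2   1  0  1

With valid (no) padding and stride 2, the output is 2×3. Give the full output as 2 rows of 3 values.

Output[0,0]: The receptive field on the input at this output position is [3 -2 -5 / 8 -7 -7 / -1 2 3]. Elementwise product with the kernel and sum: 3·-2 + -2·-1 + -5·1 + -7·-1 + -1·1 + 3·1.
Output[0,1]: The receptive field on the input at this output position is [-5 2 -4 / -7 -4 -9 / 3 -6 5]. Elementwise product with the kernel and sum: -5·-2 + 2·-1 + -4·1 + -4·-1 + 3·1 + 5·1.

0 16 19
-3 10 -25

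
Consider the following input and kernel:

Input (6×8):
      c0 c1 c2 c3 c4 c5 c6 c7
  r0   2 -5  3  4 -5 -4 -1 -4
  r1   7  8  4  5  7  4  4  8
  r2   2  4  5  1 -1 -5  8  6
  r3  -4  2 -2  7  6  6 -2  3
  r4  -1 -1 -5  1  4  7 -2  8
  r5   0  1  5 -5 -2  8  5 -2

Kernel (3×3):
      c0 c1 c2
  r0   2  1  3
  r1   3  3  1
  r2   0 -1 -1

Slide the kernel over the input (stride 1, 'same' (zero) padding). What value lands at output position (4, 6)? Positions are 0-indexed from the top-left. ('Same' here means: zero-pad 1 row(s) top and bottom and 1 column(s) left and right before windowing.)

The receptive field on the zero-padded input at this output position is [6 -2 3 / 7 -2 8 / 8 5 -2]. Elementwise product with the kernel and sum: 6·2 + -2·1 + 3·3 + 7·3 + -2·3 + 8·1 + 5·-1 + -2·-1.

39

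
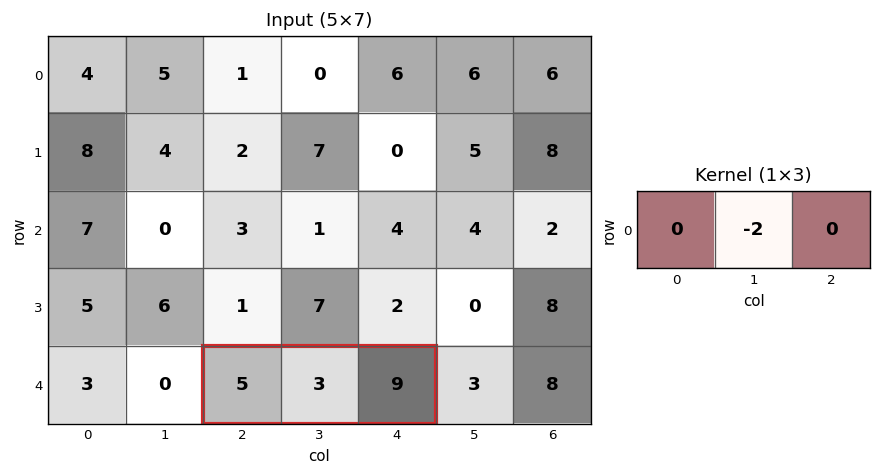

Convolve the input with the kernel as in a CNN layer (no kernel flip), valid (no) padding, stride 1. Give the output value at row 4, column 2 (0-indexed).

The receptive field on the input at this output position is [5 3 9]. Elementwise product with the kernel and sum: 3·-2.

-6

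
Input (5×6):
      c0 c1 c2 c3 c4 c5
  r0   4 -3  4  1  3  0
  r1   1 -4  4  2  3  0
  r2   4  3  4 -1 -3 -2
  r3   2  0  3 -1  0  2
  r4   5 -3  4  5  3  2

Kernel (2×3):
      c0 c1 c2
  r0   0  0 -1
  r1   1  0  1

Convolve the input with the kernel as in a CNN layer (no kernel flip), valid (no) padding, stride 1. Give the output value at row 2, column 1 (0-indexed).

The receptive field on the input at this output position is [3 4 -1 / 0 3 -1]. Elementwise product with the kernel and sum: -1·-1 + 0·1 + -1·1.

0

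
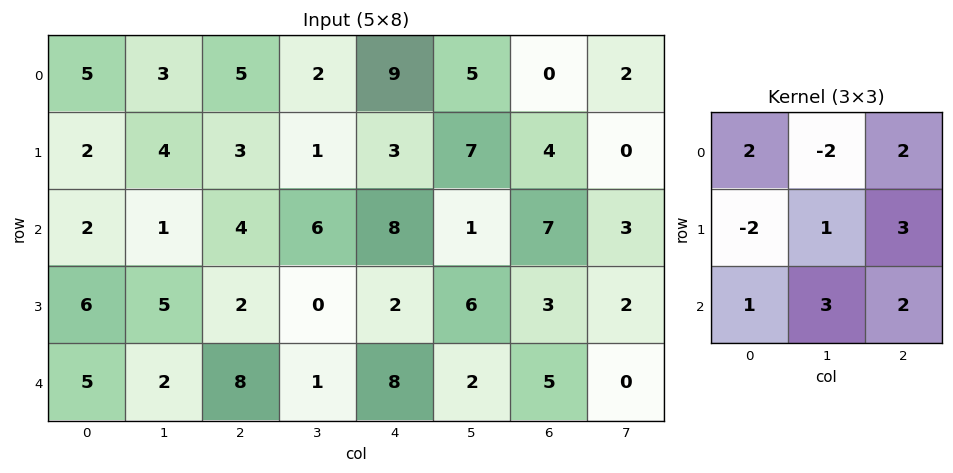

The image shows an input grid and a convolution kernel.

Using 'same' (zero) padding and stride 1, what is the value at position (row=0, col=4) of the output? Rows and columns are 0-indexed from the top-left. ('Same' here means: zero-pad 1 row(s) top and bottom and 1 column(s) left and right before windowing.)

44

The receptive field on the zero-padded input at this output position is [0 0 0 / 2 9 5 / 1 3 7]. Elementwise product with the kernel and sum: 0·2 + 0·-2 + 0·2 + 2·-2 + 9·1 + 5·3 + 1·1 + 3·3 + 7·2.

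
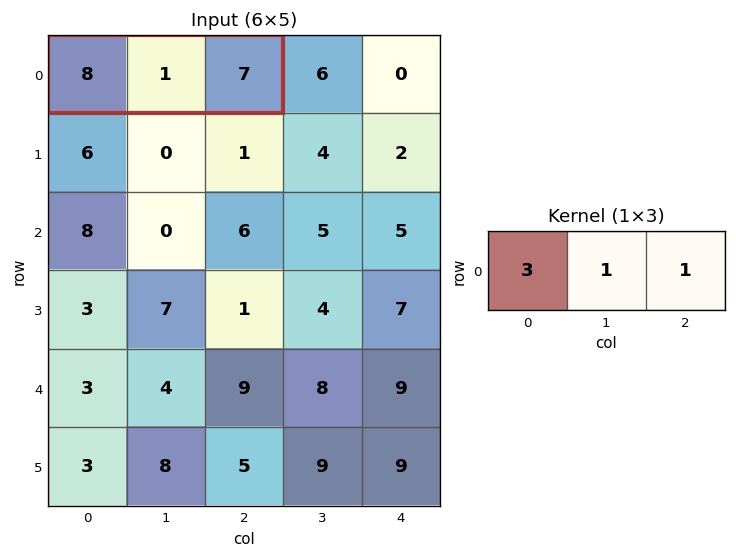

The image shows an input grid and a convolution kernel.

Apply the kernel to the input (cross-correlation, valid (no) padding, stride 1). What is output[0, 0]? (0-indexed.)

32

The receptive field on the input at this output position is [8 1 7]. Elementwise product with the kernel and sum: 8·3 + 1·1 + 7·1.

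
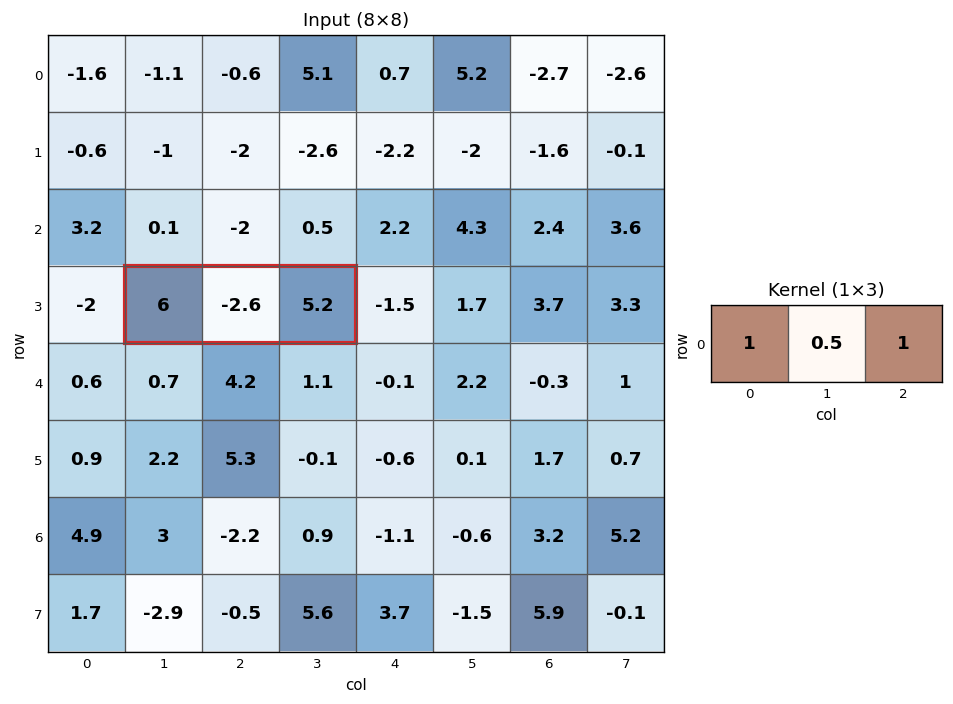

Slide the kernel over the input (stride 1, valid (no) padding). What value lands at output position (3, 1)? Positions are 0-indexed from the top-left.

The receptive field on the input at this output position is [6 -2.6 5.2]. Elementwise product with the kernel and sum: 6·1 + -2.6·0.5 + 5.2·1.

9.9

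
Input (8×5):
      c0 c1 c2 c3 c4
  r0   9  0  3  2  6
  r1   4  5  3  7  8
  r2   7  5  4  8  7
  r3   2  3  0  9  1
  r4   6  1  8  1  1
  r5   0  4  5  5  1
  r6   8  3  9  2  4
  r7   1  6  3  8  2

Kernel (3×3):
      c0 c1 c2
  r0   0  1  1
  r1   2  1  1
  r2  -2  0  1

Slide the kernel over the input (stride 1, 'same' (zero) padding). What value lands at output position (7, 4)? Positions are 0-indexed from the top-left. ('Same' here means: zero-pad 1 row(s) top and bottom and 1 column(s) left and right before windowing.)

The receptive field on the zero-padded input at this output position is [2 4 0 / 8 2 0 / 0 0 0]. Elementwise product with the kernel and sum: 4·1 + 0·1 + 8·2 + 2·1 + 0·1 + 0·-2 + 0·1.

22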